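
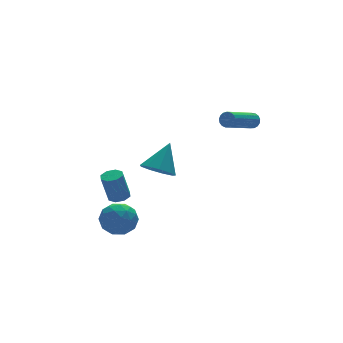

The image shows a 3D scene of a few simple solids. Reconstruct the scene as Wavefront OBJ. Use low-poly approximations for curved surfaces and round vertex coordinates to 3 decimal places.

v -2.332 1.634 -1.839
v -1.741 1.607 -1.689
v -2.158 1.619 -0.051
v -2.748 1.646 -0.201
v -1.895 2.046 -1.731
v -2.312 2.058 -0.093
v -2.305 2.243 -1.837
v -2.721 2.255 -0.199
v -2.73 2.084 -1.944
v -3.147 2.096 -0.306
v -2.922 1.661 -1.989
v -3.339 1.673 -0.351
v -2.768 1.222 -1.947
v -3.185 1.234 -0.309
v -2.359 1.025 -1.841
v -2.775 1.037 -0.203
v -1.933 1.184 -1.734
v -2.35 1.196 -0.096
v 0.254 2.321 -0.951
v 0.957 1.65 -1.186
v 1.326 2.919 0.551
v 1.08 2.241 -1.509
v 0.817 2.869 -1.571
v 0.29 3.241 -1.343
v -0.254 3.182 -0.931
v -0.56 2.721 -0.53
v -0.485 2.073 -0.325
v -0.064 1.541 -0.413
v 0.505 1.374 -0.753
v -2.231 2.2 -3.964
v -1.491 1.581 -3.473
v -3.509 1.239 -3.247
v -2.769 0.62 -2.756
v -2.908 1.648 -2.445
v -2.118 2.242 -2.888
v -2.882 0.578 -3.832
v -2.092 1.172 -4.275
v -1.893 0.579 -3.391
v -1.909 1.24 -2.534
v -3.091 1.58 -4.186
v -3.107 2.241 -3.329
v -1.749 1.975 -3.781
v -3.251 0.845 -2.939
v -3.333 1.45 -2.756
v -2.898 1.086 -2.467
v -2.118 2.363 -3.438
v -1.682 1.999 -3.149
v -2.515 2.039 -2.545
v -3.318 0.821 -3.571
v -2.882 0.457 -3.282
v -2.102 1.734 -4.253
v -1.667 1.37 -3.964
v -2.485 0.781 -4.175
v -1.55 1.022 -3.445
v -2.301 0.457 -3.023
v -2.367 0.432 -3.656
v -1.903 0.781 -3.916
v -1.559 1.411 -2.941
v -2.311 0.846 -2.519
v -2.392 1.45 -2.336
v -1.928 1.799 -2.597
v -1.796 0.822 -2.893
v -2.689 1.974 -4.201
v -3.441 1.409 -3.779
v -3.072 1.021 -4.123
v -2.608 1.37 -4.384
v -2.699 2.363 -3.697
v -3.45 1.798 -3.275
v -3.097 2.039 -2.804
v -2.633 2.388 -3.064
v -3.204 1.998 -3.827
v 4.86 0.559 2.378
v 5.108 0.335 2.763
v 3.207 -0.343 3.588
v 2.96 -0.119 3.202
v 5.063 0.56 2.846
v 3.162 -0.118 3.67
v 4.972 0.785 2.821
v 3.071 0.107 3.646
v 4.855 0.958 2.695
v 2.955 0.28 3.519
v 4.74 1.04 2.496
v 2.839 0.362 3.32
v 4.652 1.012 2.27
v 2.751 0.334 3.094
v 4.612 0.88 2.069
v 2.711 0.202 2.893
v 4.629 0.674 1.938
v 2.728 -0.004 2.763
v 4.699 0.442 1.909
v 2.798 -0.236 2.733
v 4.805 0.237 1.986
v 2.905 -0.441 2.811
v 4.925 0.105 2.154
v 3.024 -0.573 2.978
v 5.03 0.078 2.372
v 3.129 -0.6 3.197
v 5.096 0.161 2.592
v 3.195 -0.517 3.417
f 2 1 5
f 2 5 3
f 3 5 6
f 3 6 4
f 5 1 7
f 5 7 6
f 6 7 8
f 6 8 4
f 7 1 9
f 7 9 8
f 8 9 10
f 8 10 4
f 9 1 11
f 9 11 10
f 10 11 12
f 10 12 4
f 11 1 13
f 11 13 12
f 12 13 14
f 12 14 4
f 13 1 15
f 13 15 14
f 14 15 16
f 14 16 4
f 15 1 17
f 15 17 16
f 16 17 18
f 16 18 4
f 17 1 2
f 17 2 18
f 18 2 3
f 18 3 4
f 20 19 22
f 20 22 21
f 22 19 23
f 22 23 21
f 23 19 24
f 23 24 21
f 24 19 25
f 24 25 21
f 25 19 26
f 25 26 21
f 26 19 27
f 26 27 21
f 27 19 28
f 27 28 21
f 28 19 29
f 28 29 21
f 29 19 20
f 29 20 21
f 30 67 46
f 67 41 70
f 46 70 35
f 67 70 46
f 30 46 42
f 46 35 47
f 42 47 31
f 46 47 42
f 30 42 51
f 42 31 52
f 51 52 37
f 42 52 51
f 30 51 63
f 51 37 66
f 63 66 40
f 51 66 63
f 30 63 67
f 63 40 71
f 67 71 41
f 63 71 67
f 31 47 58
f 47 35 61
f 58 61 39
f 47 61 58
f 35 70 48
f 70 41 69
f 48 69 34
f 70 69 48
f 41 71 68
f 71 40 64
f 68 64 32
f 71 64 68
f 40 66 65
f 66 37 53
f 65 53 36
f 66 53 65
f 37 52 57
f 52 31 54
f 57 54 38
f 52 54 57
f 33 59 45
f 59 39 60
f 45 60 34
f 59 60 45
f 33 45 43
f 45 34 44
f 43 44 32
f 45 44 43
f 33 43 50
f 43 32 49
f 50 49 36
f 43 49 50
f 33 50 55
f 50 36 56
f 55 56 38
f 50 56 55
f 33 55 59
f 55 38 62
f 59 62 39
f 55 62 59
f 34 60 48
f 60 39 61
f 48 61 35
f 60 61 48
f 32 44 68
f 44 34 69
f 68 69 41
f 44 69 68
f 36 49 65
f 49 32 64
f 65 64 40
f 49 64 65
f 38 56 57
f 56 36 53
f 57 53 37
f 56 53 57
f 39 62 58
f 62 38 54
f 58 54 31
f 62 54 58
f 73 72 76
f 73 76 74
f 74 76 77
f 74 77 75
f 76 72 78
f 76 78 77
f 77 78 79
f 77 79 75
f 78 72 80
f 78 80 79
f 79 80 81
f 79 81 75
f 80 72 82
f 80 82 81
f 81 82 83
f 81 83 75
f 82 72 84
f 82 84 83
f 83 84 85
f 83 85 75
f 84 72 86
f 84 86 85
f 85 86 87
f 85 87 75
f 86 72 88
f 86 88 87
f 87 88 89
f 87 89 75
f 88 72 90
f 88 90 89
f 89 90 91
f 89 91 75
f 90 72 92
f 90 92 91
f 91 92 93
f 91 93 75
f 92 72 94
f 92 94 93
f 93 94 95
f 93 95 75
f 94 72 96
f 94 96 95
f 95 96 97
f 95 97 75
f 96 72 98
f 96 98 97
f 97 98 99
f 97 99 75
f 98 72 73
f 98 73 99
f 99 73 74
f 99 74 75



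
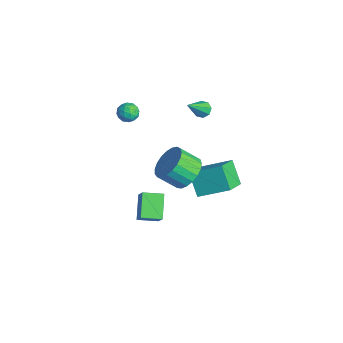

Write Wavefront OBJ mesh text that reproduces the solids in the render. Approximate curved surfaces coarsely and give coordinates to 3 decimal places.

v 2.674 0.748 0.73
v 3.425 0.049 0.392
v 2.957 -0.907 1.332
v 2.206 -0.208 1.67
v 3.64 0.266 0.721
v 3.172 -0.69 1.661
v 3.689 0.567 1.051
v 3.221 -0.39 1.991
v 3.562 0.899 1.326
v 3.094 -0.058 2.265
v 3.282 1.205 1.497
v 2.814 0.248 2.437
v 2.896 1.432 1.536
v 2.428 0.475 2.476
v 2.472 1.54 1.436
v 2.004 0.584 2.376
v 2.083 1.512 1.213
v 1.615 0.556 2.153
v 1.796 1.352 0.907
v 1.328 0.396 1.847
v 1.661 1.087 0.571
v 1.193 0.131 1.51
v 1.701 0.764 0.262
v 1.233 -0.192 1.201
v 1.909 0.438 0.034
v 1.441 -0.518 0.973
v 2.25 0.165 -0.074
v 1.782 -0.791 0.866
v 2.663 -0.006 -0.043
v 2.195 -0.962 0.897
v 3.079 -0.047 0.122
v 2.611 -1.004 1.062
v 4.015 -2.75 -0.635
v 2.889 -2.186 0.235
v 4.382 -1.682 -0.852
v 3.257 -1.118 0.017
v 4.743 -2.802 0.343
v 3.618 -2.238 1.212
v 5.111 -1.734 0.125
v 3.985 -1.17 0.995
v -3.486 4.282 -0.738
v -3.188 4.716 -0.518
v -2.794 3.038 0.778
v -3.592 4.69 -0.355
v -3.934 4.426 -0.416
v -4.013 4.077 -0.665
v -3.784 3.849 -0.958
v -3.38 3.874 -1.121
v -3.039 4.138 -1.06
v -2.959 4.487 -0.811
v 0.299 3.021 -4.294
v -0.809 2.984 -3.112
v 1.222 4.568 -3.38
v 0.114 4.531 -2.199
v 1.266 1.929 -3.421
v 0.158 1.892 -2.24
v 2.189 3.476 -2.508
v 1.081 3.439 -1.326
v -2.788 -0.006 1.502
v -2.243 -0.314 1.257
v -2.937 -0.826 2.203
v -2.392 -1.134 1.958
v -2.326 -0.567 2.313
v -2.234 -0.06 1.88
v -2.946 -1.08 1.58
v -2.854 -0.573 1.147
v -2.34 -0.978 1.305
v -1.957 -0.661 1.758
v -3.223 -0.479 1.702
v -2.84 -0.162 2.155
v -2.502 -0.088 1.318
v -2.678 -1.052 2.142
v -2.639 -0.718 2.351
v -2.318 -0.9 2.207
v -2.497 0.062 1.684
v -2.177 -0.12 1.54
v -2.225 -0.268 2.161
v -3.003 -1.02 1.92
v -2.683 -1.202 1.776
v -2.862 -0.24 1.253
v -2.541 -0.422 1.109
v -2.955 -0.872 1.299
v -2.239 -0.66 1.202
v -2.327 -1.142 1.614
v -2.653 -1.11 1.392
v -2.599 -0.812 1.138
v -2.014 -0.473 1.468
v -2.102 -0.955 1.88
v -2.063 -0.621 2.089
v -2.009 -0.324 1.835
v -2.071 -0.864 1.497
v -3.078 -0.185 1.58
v -3.166 -0.667 1.992
v -3.171 -0.816 1.625
v -3.117 -0.519 1.371
v -2.853 0.002 1.846
v -2.941 -0.48 2.258
v -2.581 -0.328 2.322
v -2.527 -0.03 2.068
v -3.109 -0.276 1.963
f 2 1 5
f 2 5 3
f 3 5 6
f 3 6 4
f 5 1 7
f 5 7 6
f 6 7 8
f 6 8 4
f 7 1 9
f 7 9 8
f 8 9 10
f 8 10 4
f 9 1 11
f 9 11 10
f 10 11 12
f 10 12 4
f 11 1 13
f 11 13 12
f 12 13 14
f 12 14 4
f 13 1 15
f 13 15 14
f 14 15 16
f 14 16 4
f 15 1 17
f 15 17 16
f 16 17 18
f 16 18 4
f 17 1 19
f 17 19 18
f 18 19 20
f 18 20 4
f 19 1 21
f 19 21 20
f 20 21 22
f 20 22 4
f 21 1 23
f 21 23 22
f 22 23 24
f 22 24 4
f 23 1 25
f 23 25 24
f 24 25 26
f 24 26 4
f 25 1 27
f 25 27 26
f 26 27 28
f 26 28 4
f 27 1 29
f 27 29 28
f 28 29 30
f 28 30 4
f 29 1 31
f 29 31 30
f 30 31 32
f 30 32 4
f 31 1 2
f 31 2 32
f 32 2 3
f 32 3 4
f 34 36 33
f 37 34 33
f 33 36 35
f 35 37 33
f 34 40 36
f 38 34 37
f 38 40 34
f 36 40 35
f 39 37 35
f 35 40 39
f 39 38 37
f 40 38 39
f 42 41 44
f 42 44 43
f 44 41 45
f 44 45 43
f 45 41 46
f 45 46 43
f 46 41 47
f 46 47 43
f 47 41 48
f 47 48 43
f 48 41 49
f 48 49 43
f 49 41 50
f 49 50 43
f 50 41 42
f 50 42 43
f 52 54 51
f 55 52 51
f 51 54 53
f 53 55 51
f 52 58 54
f 56 52 55
f 56 58 52
f 54 58 53
f 57 55 53
f 53 58 57
f 57 56 55
f 58 56 57
f 59 96 75
f 96 70 99
f 75 99 64
f 96 99 75
f 59 75 71
f 75 64 76
f 71 76 60
f 75 76 71
f 59 71 80
f 71 60 81
f 80 81 66
f 71 81 80
f 59 80 92
f 80 66 95
f 92 95 69
f 80 95 92
f 59 92 96
f 92 69 100
f 96 100 70
f 92 100 96
f 60 76 87
f 76 64 90
f 87 90 68
f 76 90 87
f 64 99 77
f 99 70 98
f 77 98 63
f 99 98 77
f 70 100 97
f 100 69 93
f 97 93 61
f 100 93 97
f 69 95 94
f 95 66 82
f 94 82 65
f 95 82 94
f 66 81 86
f 81 60 83
f 86 83 67
f 81 83 86
f 62 88 74
f 88 68 89
f 74 89 63
f 88 89 74
f 62 74 72
f 74 63 73
f 72 73 61
f 74 73 72
f 62 72 79
f 72 61 78
f 79 78 65
f 72 78 79
f 62 79 84
f 79 65 85
f 84 85 67
f 79 85 84
f 62 84 88
f 84 67 91
f 88 91 68
f 84 91 88
f 63 89 77
f 89 68 90
f 77 90 64
f 89 90 77
f 61 73 97
f 73 63 98
f 97 98 70
f 73 98 97
f 65 78 94
f 78 61 93
f 94 93 69
f 78 93 94
f 67 85 86
f 85 65 82
f 86 82 66
f 85 82 86
f 68 91 87
f 91 67 83
f 87 83 60
f 91 83 87



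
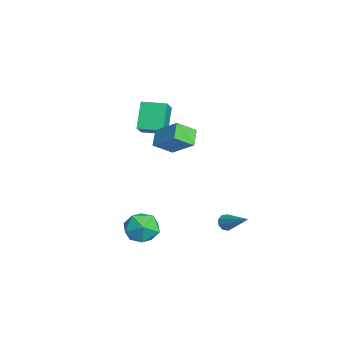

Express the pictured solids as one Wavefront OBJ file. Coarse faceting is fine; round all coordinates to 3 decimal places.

v 3.699 -1.738 -1.177
v 4.286 -1.487 -2.077
v 3.094 -3.213 -1.983
v 3.681 -2.962 -2.883
v 4.197 -3.267 -1.956
v 4.57 -2.355 -1.458
v 2.81 -2.345 -2.602
v 3.183 -1.433 -2.104
v 3.736 -1.862 -2.958
v 4.593 -2.431 -2.559
v 2.787 -2.269 -1.501
v 3.644 -2.838 -1.102
v -0.712 -1.042 2.752
v 0.417 -0.055 3.835
v -0.943 0.044 2.002
v 0.186 1.032 3.085
v 0.154 -1.312 2.095
v 1.283 -0.324 3.178
v -0.077 -0.225 1.345
v 1.052 0.762 2.428
v 2.568 2.271 -2.711
v 2.862 2.326 -3.161
v 4.032 3.149 -1.649
v 2.648 2.623 -3.112
v 2.397 2.756 -2.876
v 2.226 2.661 -2.562
v 2.215 2.384 -2.318
v 2.37 2.054 -2.258
v 2.617 1.825 -2.409
v 2.841 1.805 -2.702
v 2.938 2.003 -2.999
v -3.276 -1.485 1.289
v -4.33 -1.115 2.789
v -2.811 -0.112 1.278
v -3.864 0.258 2.777
v -2.036 -1.898 2.263
v -3.089 -1.528 3.762
v -1.57 -0.525 2.251
v -2.624 -0.155 3.751
f 1 12 6
f 1 6 2
f 1 2 8
f 1 8 11
f 1 11 12
f 2 6 10
f 6 12 5
f 12 11 3
f 11 8 7
f 8 2 9
f 4 10 5
f 4 5 3
f 4 3 7
f 4 7 9
f 4 9 10
f 5 10 6
f 3 5 12
f 7 3 11
f 9 7 8
f 10 9 2
f 14 16 13
f 17 14 13
f 13 16 15
f 15 17 13
f 14 20 16
f 18 14 17
f 18 20 14
f 16 20 15
f 19 17 15
f 15 20 19
f 19 18 17
f 20 18 19
f 22 21 24
f 22 24 23
f 24 21 25
f 24 25 23
f 25 21 26
f 25 26 23
f 26 21 27
f 26 27 23
f 27 21 28
f 27 28 23
f 28 21 29
f 28 29 23
f 29 21 30
f 29 30 23
f 30 21 31
f 30 31 23
f 31 21 22
f 31 22 23
f 33 35 32
f 36 33 32
f 32 35 34
f 34 36 32
f 33 39 35
f 37 33 36
f 37 39 33
f 35 39 34
f 38 36 34
f 34 39 38
f 38 37 36
f 39 37 38



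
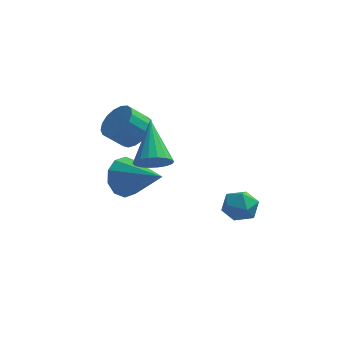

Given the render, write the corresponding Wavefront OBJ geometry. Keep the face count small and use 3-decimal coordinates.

v -2.202 0.027 -1.049
v -1.599 0.476 -1.694
v -0.578 -0.947 -0.211
v -1.643 0.831 -1.197
v -1.9 0.878 -0.644
v -2.273 0.6 -0.246
v -2.618 0.104 -0.154
v -2.804 -0.423 -0.405
v -2.76 -0.777 -0.901
v -2.503 -0.825 -1.454
v -2.131 -0.547 -1.853
v -1.786 -0.05 -1.944
v -0.36 -4.583 3.051
v 0.143 -4.865 3.531
v -0.7 -3.017 4.329
v 0.329 -4.667 3.337
v 0.378 -4.451 3.086
v 0.281 -4.262 2.829
v 0.057 -4.137 2.615
v -0.249 -4.1 2.488
v -0.577 -4.158 2.472
v -0.862 -4.301 2.571
v -1.048 -4.5 2.765
v -1.097 -4.715 3.016
v -1 -4.904 3.273
v -0.776 -5.029 3.487
v -0.47 -5.066 3.614
v -0.142 -5.008 3.63
v 3.032 -1.647 -1.098
v 3.286 -2.082 -0.477
v 1.874 -2.218 -1.023
v 2.128 -2.653 -0.402
v 2.021 -1.865 -0.322
v 2.736 -1.512 -0.368
v 2.424 -2.788 -1.132
v 3.139 -2.435 -1.178
v 2.91 -2.786 -0.498
v 2.661 -2.216 0.003
v 2.499 -2.084 -1.503
v 2.25 -1.514 -1.002
v -1.698 -0.216 1.785
v -1.124 -0.751 2.111
v -1.847 -1.059 2.881
v -2.422 -0.524 2.555
v -1.058 -0.404 2.312
v -1.782 -0.711 3.082
v -1.139 -0.013 2.392
v -1.862 -0.32 3.162
v -1.348 0.331 2.333
v -2.071 0.024 3.103
v -1.637 0.55 2.148
v -2.361 0.242 2.918
v -1.94 0.593 1.881
v -2.664 0.286 2.65
v -2.188 0.451 1.591
v -2.912 0.143 2.361
v -2.324 0.156 1.346
v -3.047 -0.152 2.115
v -2.316 -0.225 1.201
v -3.039 -0.532 1.971
v -2.167 -0.603 1.191
v -2.89 -0.91 1.96
v -1.91 -0.893 1.316
v -2.634 -1.2 2.086
v -1.605 -1.028 1.549
v -2.329 -1.335 2.319
v -1.321 -0.977 1.836
v -2.045 -1.284 2.606
f 2 1 4
f 2 4 3
f 4 1 5
f 4 5 3
f 5 1 6
f 5 6 3
f 6 1 7
f 6 7 3
f 7 1 8
f 7 8 3
f 8 1 9
f 8 9 3
f 9 1 10
f 9 10 3
f 10 1 11
f 10 11 3
f 11 1 12
f 11 12 3
f 12 1 2
f 12 2 3
f 14 13 16
f 14 16 15
f 16 13 17
f 16 17 15
f 17 13 18
f 17 18 15
f 18 13 19
f 18 19 15
f 19 13 20
f 19 20 15
f 20 13 21
f 20 21 15
f 21 13 22
f 21 22 15
f 22 13 23
f 22 23 15
f 23 13 24
f 23 24 15
f 24 13 25
f 24 25 15
f 25 13 26
f 25 26 15
f 26 13 27
f 26 27 15
f 27 13 28
f 27 28 15
f 28 13 14
f 28 14 15
f 29 40 34
f 29 34 30
f 29 30 36
f 29 36 39
f 29 39 40
f 30 34 38
f 34 40 33
f 40 39 31
f 39 36 35
f 36 30 37
f 32 38 33
f 32 33 31
f 32 31 35
f 32 35 37
f 32 37 38
f 33 38 34
f 31 33 40
f 35 31 39
f 37 35 36
f 38 37 30
f 42 41 45
f 42 45 43
f 43 45 46
f 43 46 44
f 45 41 47
f 45 47 46
f 46 47 48
f 46 48 44
f 47 41 49
f 47 49 48
f 48 49 50
f 48 50 44
f 49 41 51
f 49 51 50
f 50 51 52
f 50 52 44
f 51 41 53
f 51 53 52
f 52 53 54
f 52 54 44
f 53 41 55
f 53 55 54
f 54 55 56
f 54 56 44
f 55 41 57
f 55 57 56
f 56 57 58
f 56 58 44
f 57 41 59
f 57 59 58
f 58 59 60
f 58 60 44
f 59 41 61
f 59 61 60
f 60 61 62
f 60 62 44
f 61 41 63
f 61 63 62
f 62 63 64
f 62 64 44
f 63 41 65
f 63 65 64
f 64 65 66
f 64 66 44
f 65 41 67
f 65 67 66
f 66 67 68
f 66 68 44
f 67 41 42
f 67 42 68
f 68 42 43
f 68 43 44



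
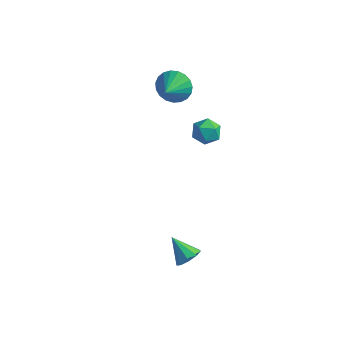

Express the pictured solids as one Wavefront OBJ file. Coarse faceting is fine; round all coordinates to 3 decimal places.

v -1.144 3.578 0.162
v -0.574 3.322 -0.554
v -0.896 2.462 0.758
v -0.323 3.508 -0.311
v -0.214 3.705 0.013
v -0.266 3.881 0.363
v -0.47 4.004 0.678
v -0.79 4.054 0.904
v -1.171 4.021 1.002
v -1.548 3.912 0.954
v -1.855 3.745 0.769
v -2.039 3.55 0.479
v -2.068 3.359 0.135
v -1.937 3.206 -0.205
v -1.669 3.118 -0.482
v -1.311 3.109 -0.647
v -0.923 3.181 -0.673
v 0.432 4.112 -2.349
v 0.975 3.886 -2.905
v 0.665 3.014 -1.675
v 1.208 2.788 -2.231
v 1.363 3.417 -1.745
v 1.219 4.096 -2.162
v 0.421 2.804 -2.418
v 0.277 3.483 -2.835
v 0.968 3.078 -2.948
v 1.551 3.457 -2.532
v 0.089 3.443 -2.048
v 0.672 3.822 -1.632
v 4.026 -3.122 -4.43
v 4.483 -3.145 -3.913
v 3.014 -2.998 -3.53
v 4.416 -2.698 -4.049
v 4.167 -2.45 -4.364
v 3.852 -2.516 -4.709
v 3.619 -2.865 -4.924
v 3.576 -3.335 -4.907
v 3.744 -3.705 -4.667
v 4.044 -3.802 -4.316
v 4.336 -3.581 -4.018
f 2 1 4
f 2 4 3
f 4 1 5
f 4 5 3
f 5 1 6
f 5 6 3
f 6 1 7
f 6 7 3
f 7 1 8
f 7 8 3
f 8 1 9
f 8 9 3
f 9 1 10
f 9 10 3
f 10 1 11
f 10 11 3
f 11 1 12
f 11 12 3
f 12 1 13
f 12 13 3
f 13 1 14
f 13 14 3
f 14 1 15
f 14 15 3
f 15 1 16
f 15 16 3
f 16 1 17
f 16 17 3
f 17 1 2
f 17 2 3
f 18 29 23
f 18 23 19
f 18 19 25
f 18 25 28
f 18 28 29
f 19 23 27
f 23 29 22
f 29 28 20
f 28 25 24
f 25 19 26
f 21 27 22
f 21 22 20
f 21 20 24
f 21 24 26
f 21 26 27
f 22 27 23
f 20 22 29
f 24 20 28
f 26 24 25
f 27 26 19
f 31 30 33
f 31 33 32
f 33 30 34
f 33 34 32
f 34 30 35
f 34 35 32
f 35 30 36
f 35 36 32
f 36 30 37
f 36 37 32
f 37 30 38
f 37 38 32
f 38 30 39
f 38 39 32
f 39 30 40
f 39 40 32
f 40 30 31
f 40 31 32



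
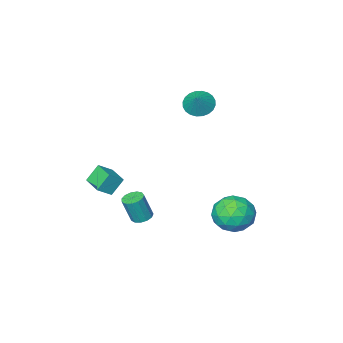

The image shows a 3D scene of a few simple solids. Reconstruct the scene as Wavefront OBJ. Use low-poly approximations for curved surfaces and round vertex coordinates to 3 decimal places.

v 0.979 -3.698 -2.414
v 1.759 -3.743 -1.838
v 1.058 -2.431 -2.421
v 1.837 -2.475 -1.845
v 1.643 -3.745 -3.315
v 2.422 -3.789 -2.739
v 1.721 -2.477 -3.322
v 2.501 -2.522 -2.746
v -3.182 -2.27 1.85
v -2.469 -2.64 1.641
v -2.598 -1.63 2.71
v -2.465 -2.381 1.447
v -2.57 -2.105 1.313
v -2.769 -1.855 1.262
v -3.03 -1.667 1.299
v -3.314 -1.571 1.421
v -3.579 -1.582 1.608
v -3.782 -1.697 1.832
v -3.895 -1.899 2.059
v -3.898 -2.158 2.253
v -3.793 -2.434 2.387
v -3.595 -2.684 2.438
v -3.333 -2.872 2.401
v -3.049 -2.968 2.279
v -2.785 -2.957 2.092
v -2.581 -2.842 1.868
v 2.272 1.485 -2.455
v 2.794 1.377 -2.626
v 3.211 1.226 -1.256
v 2.688 1.335 -1.085
v 2.776 1.69 -2.586
v 3.193 1.539 -1.216
v 2.598 1.938 -2.505
v 3.015 1.787 -1.135
v 2.317 2.042 -2.407
v 2.734 1.891 -1.037
v 2.021 1.969 -2.325
v 2.438 1.818 -0.955
v 1.804 1.743 -2.284
v 2.221 1.592 -0.914
v 1.736 1.435 -2.298
v 2.153 1.284 -0.928
v 1.838 1.143 -2.361
v 2.255 0.992 -0.991
v 2.078 0.96 -2.454
v 2.495 0.809 -1.084
v 2.379 0.944 -2.547
v 2.796 0.793 -1.177
v 2.646 1.099 -2.611
v 3.063 0.948 -1.241
v -2.607 3.632 -2.119
v -1.944 4.276 -2.797
v -1.576 2.144 -2.523
v -0.913 2.788 -3.201
v -0.888 2.938 -2.065
v -1.525 3.858 -1.816
v -1.995 2.562 -3.504
v -2.632 3.482 -3.255
v -1.565 3.614 -3.653
v -0.881 3.847 -2.764
v -2.639 2.573 -2.556
v -1.955 2.806 -1.667
v -2.366 4.085 -2.423
v -1.154 2.335 -2.897
v -1.14 2.424 -2.229
v -0.75 2.802 -2.628
v -2.12 3.839 -1.846
v -1.73 4.217 -2.244
v -1.11 3.431 -1.814
v -1.79 2.203 -3.076
v -1.4 2.581 -3.474
v -2.77 3.618 -2.692
v -2.38 3.996 -3.091
v -2.41 2.989 -3.506
v -1.753 4.074 -3.325
v -1.148 3.199 -3.562
v -1.783 3.067 -3.74
v -2.158 3.607 -3.594
v -1.352 4.211 -2.802
v -0.746 3.336 -3.039
v -0.731 3.425 -2.371
v -1.106 3.965 -2.225
v -1.129 3.822 -3.305
v -2.774 3.084 -2.281
v -2.168 2.209 -2.518
v -2.414 2.455 -3.095
v -2.789 2.995 -2.949
v -2.372 3.221 -1.758
v -1.767 2.346 -1.995
v -1.362 2.813 -1.726
v -1.737 3.353 -1.58
v -2.391 2.598 -2.015
f 2 4 1
f 5 2 1
f 1 4 3
f 3 5 1
f 2 8 4
f 6 2 5
f 6 8 2
f 4 8 3
f 7 5 3
f 3 8 7
f 7 6 5
f 8 6 7
f 10 9 12
f 10 12 11
f 12 9 13
f 12 13 11
f 13 9 14
f 13 14 11
f 14 9 15
f 14 15 11
f 15 9 16
f 15 16 11
f 16 9 17
f 16 17 11
f 17 9 18
f 17 18 11
f 18 9 19
f 18 19 11
f 19 9 20
f 19 20 11
f 20 9 21
f 20 21 11
f 21 9 22
f 21 22 11
f 22 9 23
f 22 23 11
f 23 9 24
f 23 24 11
f 24 9 25
f 24 25 11
f 25 9 26
f 25 26 11
f 26 9 10
f 26 10 11
f 28 27 31
f 28 31 29
f 29 31 32
f 29 32 30
f 31 27 33
f 31 33 32
f 32 33 34
f 32 34 30
f 33 27 35
f 33 35 34
f 34 35 36
f 34 36 30
f 35 27 37
f 35 37 36
f 36 37 38
f 36 38 30
f 37 27 39
f 37 39 38
f 38 39 40
f 38 40 30
f 39 27 41
f 39 41 40
f 40 41 42
f 40 42 30
f 41 27 43
f 41 43 42
f 42 43 44
f 42 44 30
f 43 27 45
f 43 45 44
f 44 45 46
f 44 46 30
f 45 27 47
f 45 47 46
f 46 47 48
f 46 48 30
f 47 27 49
f 47 49 48
f 48 49 50
f 48 50 30
f 49 27 28
f 49 28 50
f 50 28 29
f 50 29 30
f 51 88 67
f 88 62 91
f 67 91 56
f 88 91 67
f 51 67 63
f 67 56 68
f 63 68 52
f 67 68 63
f 51 63 72
f 63 52 73
f 72 73 58
f 63 73 72
f 51 72 84
f 72 58 87
f 84 87 61
f 72 87 84
f 51 84 88
f 84 61 92
f 88 92 62
f 84 92 88
f 52 68 79
f 68 56 82
f 79 82 60
f 68 82 79
f 56 91 69
f 91 62 90
f 69 90 55
f 91 90 69
f 62 92 89
f 92 61 85
f 89 85 53
f 92 85 89
f 61 87 86
f 87 58 74
f 86 74 57
f 87 74 86
f 58 73 78
f 73 52 75
f 78 75 59
f 73 75 78
f 54 80 66
f 80 60 81
f 66 81 55
f 80 81 66
f 54 66 64
f 66 55 65
f 64 65 53
f 66 65 64
f 54 64 71
f 64 53 70
f 71 70 57
f 64 70 71
f 54 71 76
f 71 57 77
f 76 77 59
f 71 77 76
f 54 76 80
f 76 59 83
f 80 83 60
f 76 83 80
f 55 81 69
f 81 60 82
f 69 82 56
f 81 82 69
f 53 65 89
f 65 55 90
f 89 90 62
f 65 90 89
f 57 70 86
f 70 53 85
f 86 85 61
f 70 85 86
f 59 77 78
f 77 57 74
f 78 74 58
f 77 74 78
f 60 83 79
f 83 59 75
f 79 75 52
f 83 75 79



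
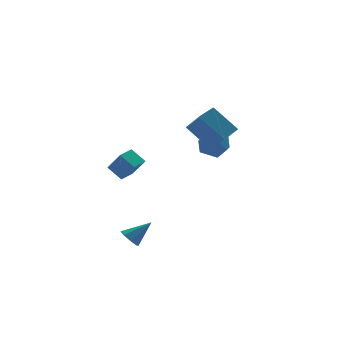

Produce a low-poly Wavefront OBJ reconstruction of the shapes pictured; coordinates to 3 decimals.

v 2.818 1.294 1.652
v 3.852 1.106 1.806
v 2.588 -0.346 1.194
v 3.622 -0.534 1.348
v 2.989 -0.333 2.177
v 3.131 0.68 2.46
v 3.309 0.08 0.54
v 3.451 1.093 0.823
v 4.155 0.355 1.119
v 3.957 0.1 2.131
v 2.483 0.66 0.869
v 2.285 0.405 1.881
v -3.151 -3.064 -3.262
v -2.725 -2.775 -3.736
v -1.929 -3.156 -2.218
v -2.963 -2.41 -3.425
v -3.312 -2.428 -3.018
v -3.566 -2.819 -2.754
v -3.578 -3.353 -2.788
v -3.339 -3.719 -3.099
v -2.991 -3.701 -3.506
v -2.736 -3.31 -3.769
v 1.987 -1.975 2.222
v 2.073 -3.652 3.643
v 1.01 -0.869 3.586
v 1.095 -2.546 5.007
v 2.965 -1.594 2.613
v 3.05 -3.271 4.034
v 1.987 -0.488 3.977
v 2.073 -2.165 5.398
v -3.074 0.492 0.629
v -2.628 -0.334 1.837
v -2.207 1.062 0.699
v -1.761 0.236 1.907
v -2.539 -0.236 -0.067
v -2.093 -1.062 1.141
v -1.672 0.334 0.003
v -1.226 -0.492 1.211
f 1 12 6
f 1 6 2
f 1 2 8
f 1 8 11
f 1 11 12
f 2 6 10
f 6 12 5
f 12 11 3
f 11 8 7
f 8 2 9
f 4 10 5
f 4 5 3
f 4 3 7
f 4 7 9
f 4 9 10
f 5 10 6
f 3 5 12
f 7 3 11
f 9 7 8
f 10 9 2
f 14 13 16
f 14 16 15
f 16 13 17
f 16 17 15
f 17 13 18
f 17 18 15
f 18 13 19
f 18 19 15
f 19 13 20
f 19 20 15
f 20 13 21
f 20 21 15
f 21 13 22
f 21 22 15
f 22 13 14
f 22 14 15
f 24 26 23
f 27 24 23
f 23 26 25
f 25 27 23
f 24 30 26
f 28 24 27
f 28 30 24
f 26 30 25
f 29 27 25
f 25 30 29
f 29 28 27
f 30 28 29
f 32 34 31
f 35 32 31
f 31 34 33
f 33 35 31
f 32 38 34
f 36 32 35
f 36 38 32
f 34 38 33
f 37 35 33
f 33 38 37
f 37 36 35
f 38 36 37



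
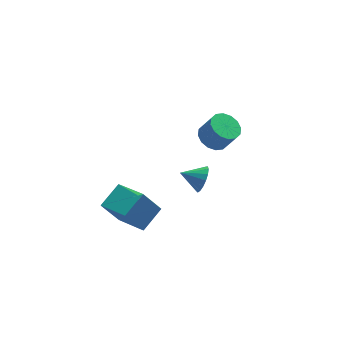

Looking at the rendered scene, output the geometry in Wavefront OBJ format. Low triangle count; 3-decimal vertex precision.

v 0.84 -1.739 3.66
v 1.239 -1.377 4.225
v -0.16 -1.321 4.1
v 1.224 -1.125 3.95
v 1.121 -1.013 3.609
v 0.954 -1.068 3.28
v 0.761 -1.276 3.038
v 0.586 -1.59 2.938
v 0.469 -1.939 3.004
v 0.438 -2.242 3.221
v 0.498 -2.429 3.538
v 0.638 -2.458 3.883
v 0.823 -2.323 4.177
v 1.013 -2.054 4.353
v 1.163 -1.712 4.37
v -3.815 0.051 1.15
v -3.07 -1.689 1.883
v -2.666 0.806 1.775
v -1.921 -0.934 2.507
v -2.959 -0.146 -0.187
v -2.214 -1.886 0.545
v -1.81 0.609 0.437
v -1.065 -1.131 1.17
v 3.211 3.482 1.169
v 3.99 3.875 0.949
v 4.528 3.472 2.131
v 3.749 3.078 2.351
v 3.747 4.205 1.172
v 4.285 3.801 2.354
v 3.361 4.34 1.394
v 3.898 3.937 2.576
v 2.934 4.246 1.556
v 3.472 3.842 2.738
v 2.582 3.947 1.614
v 3.12 3.543 2.796
v 2.398 3.523 1.553
v 2.936 3.119 2.735
v 2.432 3.088 1.389
v 2.97 2.685 2.571
v 2.675 2.759 1.166
v 3.213 2.355 2.348
v 3.062 2.623 0.944
v 3.599 2.22 2.126
v 3.488 2.718 0.782
v 4.026 2.314 1.964
v 3.84 3.017 0.724
v 4.378 2.613 1.906
v 4.024 3.441 0.785
v 4.562 3.037 1.967
f 2 1 4
f 2 4 3
f 4 1 5
f 4 5 3
f 5 1 6
f 5 6 3
f 6 1 7
f 6 7 3
f 7 1 8
f 7 8 3
f 8 1 9
f 8 9 3
f 9 1 10
f 9 10 3
f 10 1 11
f 10 11 3
f 11 1 12
f 11 12 3
f 12 1 13
f 12 13 3
f 13 1 14
f 13 14 3
f 14 1 15
f 14 15 3
f 15 1 2
f 15 2 3
f 17 19 16
f 20 17 16
f 16 19 18
f 18 20 16
f 17 23 19
f 21 17 20
f 21 23 17
f 19 23 18
f 22 20 18
f 18 23 22
f 22 21 20
f 23 21 22
f 25 24 28
f 25 28 26
f 26 28 29
f 26 29 27
f 28 24 30
f 28 30 29
f 29 30 31
f 29 31 27
f 30 24 32
f 30 32 31
f 31 32 33
f 31 33 27
f 32 24 34
f 32 34 33
f 33 34 35
f 33 35 27
f 34 24 36
f 34 36 35
f 35 36 37
f 35 37 27
f 36 24 38
f 36 38 37
f 37 38 39
f 37 39 27
f 38 24 40
f 38 40 39
f 39 40 41
f 39 41 27
f 40 24 42
f 40 42 41
f 41 42 43
f 41 43 27
f 42 24 44
f 42 44 43
f 43 44 45
f 43 45 27
f 44 24 46
f 44 46 45
f 45 46 47
f 45 47 27
f 46 24 48
f 46 48 47
f 47 48 49
f 47 49 27
f 48 24 25
f 48 25 49
f 49 25 26
f 49 26 27



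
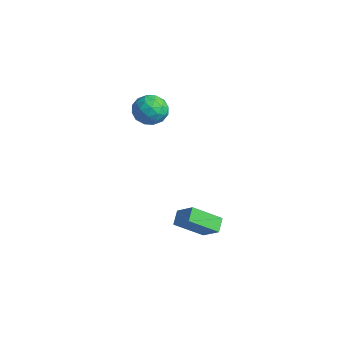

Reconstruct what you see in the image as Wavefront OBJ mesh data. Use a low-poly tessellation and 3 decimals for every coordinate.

v 0.032 -0.056 -3.798
v -0.331 -1.586 -2.696
v 1.07 0.263 -3.012
v 0.706 -1.267 -1.91
v 0.594 -0.573 -4.33
v 0.23 -2.103 -3.228
v 1.631 -0.254 -3.544
v 1.268 -1.784 -2.442
v -3.464 -1.178 2.426
v -2.682 -0.849 2.992
v -3.758 -2.371 3.528
v -2.976 -2.042 4.094
v -3.82 -1.475 4.01
v -3.638 -0.738 3.33
v -2.802 -2.482 3.19
v -2.62 -1.745 2.51
v -2.273 -1.655 3.464
v -2.902 -1.032 3.971
v -3.538 -2.188 2.549
v -4.167 -1.565 3.056
v -3.047 -0.909 2.613
v -3.393 -2.311 3.907
v -3.889 -1.978 3.858
v -3.429 -1.784 4.191
v -3.609 -0.843 2.811
v -3.15 -0.65 3.143
v -3.818 -1.018 3.742
v -3.29 -2.57 3.377
v -2.831 -2.377 3.709
v -3.011 -1.436 2.329
v -2.551 -1.242 2.662
v -2.622 -2.202 2.778
v -2.347 -1.189 3.223
v -2.52 -1.89 3.87
v -2.417 -2.149 3.339
v -2.311 -1.716 2.939
v -2.717 -0.823 3.52
v -2.89 -1.524 4.168
v -3.386 -1.191 4.119
v -3.279 -0.757 3.719
v -2.476 -1.296 3.798
v -3.55 -1.696 2.352
v -3.723 -2.397 3
v -3.161 -2.463 2.801
v -3.054 -2.029 2.401
v -3.92 -1.33 2.65
v -4.093 -2.031 3.297
v -4.129 -1.504 3.581
v -4.023 -1.071 3.181
v -3.964 -1.924 2.722
f 2 4 1
f 5 2 1
f 1 4 3
f 3 5 1
f 2 8 4
f 6 2 5
f 6 8 2
f 4 8 3
f 7 5 3
f 3 8 7
f 7 6 5
f 8 6 7
f 9 46 25
f 46 20 49
f 25 49 14
f 46 49 25
f 9 25 21
f 25 14 26
f 21 26 10
f 25 26 21
f 9 21 30
f 21 10 31
f 30 31 16
f 21 31 30
f 9 30 42
f 30 16 45
f 42 45 19
f 30 45 42
f 9 42 46
f 42 19 50
f 46 50 20
f 42 50 46
f 10 26 37
f 26 14 40
f 37 40 18
f 26 40 37
f 14 49 27
f 49 20 48
f 27 48 13
f 49 48 27
f 20 50 47
f 50 19 43
f 47 43 11
f 50 43 47
f 19 45 44
f 45 16 32
f 44 32 15
f 45 32 44
f 16 31 36
f 31 10 33
f 36 33 17
f 31 33 36
f 12 38 24
f 38 18 39
f 24 39 13
f 38 39 24
f 12 24 22
f 24 13 23
f 22 23 11
f 24 23 22
f 12 22 29
f 22 11 28
f 29 28 15
f 22 28 29
f 12 29 34
f 29 15 35
f 34 35 17
f 29 35 34
f 12 34 38
f 34 17 41
f 38 41 18
f 34 41 38
f 13 39 27
f 39 18 40
f 27 40 14
f 39 40 27
f 11 23 47
f 23 13 48
f 47 48 20
f 23 48 47
f 15 28 44
f 28 11 43
f 44 43 19
f 28 43 44
f 17 35 36
f 35 15 32
f 36 32 16
f 35 32 36
f 18 41 37
f 41 17 33
f 37 33 10
f 41 33 37



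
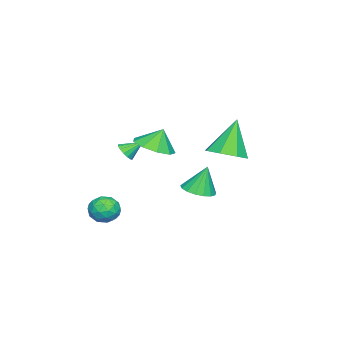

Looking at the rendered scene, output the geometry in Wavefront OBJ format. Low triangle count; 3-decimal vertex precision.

v 0.891 -0.909 2.281
v 1.482 -1.643 2.697
v 0.609 -0.571 3.279
v 1.858 -1.054 2.603
v 1.781 -0.398 2.359
v 1.288 0.02 2.079
v 0.608 0.002 1.893
v 0.061 -0.441 1.889
v -0.098 -1.104 2.069
v 0.205 -1.675 2.348
v 0.83 -1.888 2.596
v -0.178 -3.084 -2.947
v 0.435 -3.364 -2.462
v -0.715 -4.316 -2.978
v -0.102 -4.596 -2.493
v -0.671 -4.076 -2.184
v -0.339 -3.314 -2.165
v 0.059 -4.366 -3.275
v 0.391 -3.604 -3.256
v 0.582 -4.156 -2.665
v 0.131 -3.977 -1.991
v -0.411 -3.703 -3.449
v -0.862 -3.524 -2.775
v 0.176 -3.116 -2.701
v -0.456 -4.564 -2.739
v -0.79 -4.258 -2.557
v -0.429 -4.423 -2.272
v -0.279 -3.087 -2.527
v 0.081 -3.251 -2.242
v -0.569 -3.67 -2.079
v -0.361 -4.429 -3.198
v -0.001 -4.593 -2.913
v 0.149 -3.257 -3.168
v 0.51 -3.422 -2.883
v 0.289 -4.01 -3.361
v 0.623 -3.746 -2.536
v 0.307 -4.47 -2.555
v 0.401 -4.335 -3.014
v 0.596 -3.887 -3.003
v 0.358 -3.641 -2.14
v 0.042 -4.365 -2.158
v -0.292 -4.059 -1.976
v -0.097 -3.612 -1.965
v 0.444 -4.106 -2.259
v -0.322 -3.315 -3.282
v -0.638 -4.039 -3.3
v -0.183 -4.068 -3.475
v 0.012 -3.621 -3.464
v -0.587 -3.21 -2.885
v -0.903 -3.934 -2.904
v -0.876 -3.793 -2.437
v -0.681 -3.345 -2.426
v -0.724 -3.574 -3.181
v -0.349 2.055 1.752
v 0.563 2.083 2.207
v -1.271 2.205 3.588
v 0.302 2.794 2.019
v -0.341 3.072 1.673
v -0.988 2.755 1.374
v -1.261 2.028 1.296
v -1 1.317 1.485
v -0.358 1.038 1.83
v 0.29 1.356 2.129
v -3.714 -0.585 -2.432
v -2.856 -0.42 -2.327
v -3.966 -0.215 -0.948
v -3.016 -0.049 -2.447
v -3.337 0.199 -2.564
v -3.743 0.267 -2.65
v -4.143 0.14 -2.686
v -4.445 -0.154 -2.664
v -4.579 -0.546 -2.589
v -4.515 -0.947 -2.478
v -4.267 -1.265 -2.356
v -3.893 -1.428 -2.252
v -3.478 -1.397 -2.189
v -3.116 -1.181 -2.181
v -2.892 -0.828 -2.231
v -0.606 -2.965 0.953
v -0.179 -3.025 1.294
v -0.994 -2.235 1.567
v -0.097 -2.825 1.108
v -0.152 -2.663 0.88
v -0.329 -2.582 0.672
v -0.58 -2.604 0.539
v -0.838 -2.722 0.518
v -1.034 -2.906 0.612
v -1.115 -3.105 0.799
v -1.06 -3.267 1.026
v -0.883 -3.348 1.234
v -0.632 -3.327 1.367
v -0.374 -3.208 1.389
f 2 1 4
f 2 4 3
f 4 1 5
f 4 5 3
f 5 1 6
f 5 6 3
f 6 1 7
f 6 7 3
f 7 1 8
f 7 8 3
f 8 1 9
f 8 9 3
f 9 1 10
f 9 10 3
f 10 1 11
f 10 11 3
f 11 1 2
f 11 2 3
f 12 49 28
f 49 23 52
f 28 52 17
f 49 52 28
f 12 28 24
f 28 17 29
f 24 29 13
f 28 29 24
f 12 24 33
f 24 13 34
f 33 34 19
f 24 34 33
f 12 33 45
f 33 19 48
f 45 48 22
f 33 48 45
f 12 45 49
f 45 22 53
f 49 53 23
f 45 53 49
f 13 29 40
f 29 17 43
f 40 43 21
f 29 43 40
f 17 52 30
f 52 23 51
f 30 51 16
f 52 51 30
f 23 53 50
f 53 22 46
f 50 46 14
f 53 46 50
f 22 48 47
f 48 19 35
f 47 35 18
f 48 35 47
f 19 34 39
f 34 13 36
f 39 36 20
f 34 36 39
f 15 41 27
f 41 21 42
f 27 42 16
f 41 42 27
f 15 27 25
f 27 16 26
f 25 26 14
f 27 26 25
f 15 25 32
f 25 14 31
f 32 31 18
f 25 31 32
f 15 32 37
f 32 18 38
f 37 38 20
f 32 38 37
f 15 37 41
f 37 20 44
f 41 44 21
f 37 44 41
f 16 42 30
f 42 21 43
f 30 43 17
f 42 43 30
f 14 26 50
f 26 16 51
f 50 51 23
f 26 51 50
f 18 31 47
f 31 14 46
f 47 46 22
f 31 46 47
f 20 38 39
f 38 18 35
f 39 35 19
f 38 35 39
f 21 44 40
f 44 20 36
f 40 36 13
f 44 36 40
f 55 54 57
f 55 57 56
f 57 54 58
f 57 58 56
f 58 54 59
f 58 59 56
f 59 54 60
f 59 60 56
f 60 54 61
f 60 61 56
f 61 54 62
f 61 62 56
f 62 54 63
f 62 63 56
f 63 54 55
f 63 55 56
f 65 64 67
f 65 67 66
f 67 64 68
f 67 68 66
f 68 64 69
f 68 69 66
f 69 64 70
f 69 70 66
f 70 64 71
f 70 71 66
f 71 64 72
f 71 72 66
f 72 64 73
f 72 73 66
f 73 64 74
f 73 74 66
f 74 64 75
f 74 75 66
f 75 64 76
f 75 76 66
f 76 64 77
f 76 77 66
f 77 64 78
f 77 78 66
f 78 64 65
f 78 65 66
f 80 79 82
f 80 82 81
f 82 79 83
f 82 83 81
f 83 79 84
f 83 84 81
f 84 79 85
f 84 85 81
f 85 79 86
f 85 86 81
f 86 79 87
f 86 87 81
f 87 79 88
f 87 88 81
f 88 79 89
f 88 89 81
f 89 79 90
f 89 90 81
f 90 79 91
f 90 91 81
f 91 79 92
f 91 92 81
f 92 79 80
f 92 80 81



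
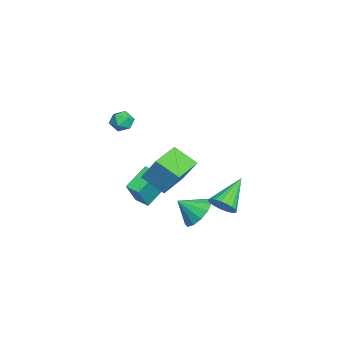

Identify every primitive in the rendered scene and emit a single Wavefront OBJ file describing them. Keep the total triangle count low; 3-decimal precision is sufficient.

v 0.565 3.428 -2.42
v 0.851 3.063 -1.767
v -0.825 4.412 -1.26
v 1.036 3.339 -1.779
v 1.14 3.631 -1.901
v 1.145 3.887 -2.113
v 1.049 4.064 -2.378
v 0.87 4.131 -2.65
v 0.638 4.077 -2.882
v 0.393 3.91 -3.034
v 0.179 3.661 -3.08
v 0.031 3.371 -3.012
v -0.025 3.091 -2.841
v 0.022 2.869 -2.597
v 0.162 2.744 -2.323
v 0.372 2.738 -2.065
v 0.616 2.851 -1.869
v -0.183 2.246 -3.411
v 0.837 2.381 -3.207
v -0.217 1.194 -2.549
v 0.544 2.712 -2.814
v 0.019 2.895 -2.611
v -0.57 2.872 -2.662
v -1.036 2.65 -2.951
v -1.232 2.299 -3.386
v -1.094 1.932 -3.829
v -0.668 1.664 -4.139
v -0.087 1.581 -4.218
v 0.463 1.709 -4.041
v 0.807 2.007 -3.664
v -0.911 0.306 -0.174
v -0.527 1.042 1.217
v -0.295 1.448 -0.948
v 0.089 2.184 0.443
v 0.791 -0.604 -0.163
v 1.175 0.132 1.228
v 1.407 0.538 -0.937
v 1.791 1.274 0.454
v -0.284 -1.388 -1.521
v -1.29 -0.431 -0.668
v -1.204 -0.93 -3.12
v -2.211 0.026 -2.266
v 0.231 -0.746 -1.634
v -0.776 0.21 -0.78
v -0.69 -0.289 -3.232
v -1.696 0.668 -2.379
v -0.296 -1.36 3.547
v 0.195 -0.898 3.656
v 0.465 -2.162 3.524
v 0.956 -1.7 3.633
v 0.509 -1.847 4.129
v 0.038 -1.351 4.143
v 0.622 -1.709 3.037
v 0.151 -1.213 3.051
v 0.762 -1.113 3.341
v 0.692 -1.198 4.016
v -0.032 -1.862 3.164
v -0.102 -1.947 3.839
f 2 1 4
f 2 4 3
f 4 1 5
f 4 5 3
f 5 1 6
f 5 6 3
f 6 1 7
f 6 7 3
f 7 1 8
f 7 8 3
f 8 1 9
f 8 9 3
f 9 1 10
f 9 10 3
f 10 1 11
f 10 11 3
f 11 1 12
f 11 12 3
f 12 1 13
f 12 13 3
f 13 1 14
f 13 14 3
f 14 1 15
f 14 15 3
f 15 1 16
f 15 16 3
f 16 1 17
f 16 17 3
f 17 1 2
f 17 2 3
f 19 18 21
f 19 21 20
f 21 18 22
f 21 22 20
f 22 18 23
f 22 23 20
f 23 18 24
f 23 24 20
f 24 18 25
f 24 25 20
f 25 18 26
f 25 26 20
f 26 18 27
f 26 27 20
f 27 18 28
f 27 28 20
f 28 18 29
f 28 29 20
f 29 18 30
f 29 30 20
f 30 18 19
f 30 19 20
f 32 34 31
f 35 32 31
f 31 34 33
f 33 35 31
f 32 38 34
f 36 32 35
f 36 38 32
f 34 38 33
f 37 35 33
f 33 38 37
f 37 36 35
f 38 36 37
f 40 42 39
f 43 40 39
f 39 42 41
f 41 43 39
f 40 46 42
f 44 40 43
f 44 46 40
f 42 46 41
f 45 43 41
f 41 46 45
f 45 44 43
f 46 44 45
f 47 58 52
f 47 52 48
f 47 48 54
f 47 54 57
f 47 57 58
f 48 52 56
f 52 58 51
f 58 57 49
f 57 54 53
f 54 48 55
f 50 56 51
f 50 51 49
f 50 49 53
f 50 53 55
f 50 55 56
f 51 56 52
f 49 51 58
f 53 49 57
f 55 53 54
f 56 55 48



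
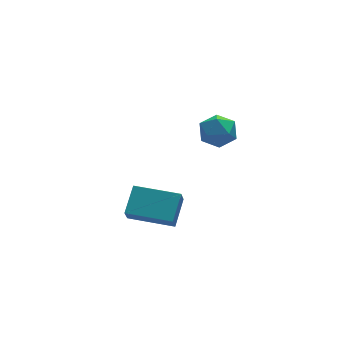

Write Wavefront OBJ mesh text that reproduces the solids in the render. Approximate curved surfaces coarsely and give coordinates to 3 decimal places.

v -1.936 2.662 -2.407
v -2.18 2.252 -1.633
v -1.206 3.69 -1.631
v -1.451 3.28 -0.857
v -0.189 1.48 -2.483
v -0.434 1.07 -1.709
v 0.54 2.508 -1.707
v 0.296 2.098 -0.933
v 0.824 1.142 3.224
v 1.341 1.862 3.337
v 1.739 0.358 4.023
v 2.256 1.078 4.136
v 1.451 1.041 4.523
v 0.886 1.526 4.029
v 2.194 0.694 3.331
v 1.629 1.179 2.837
v 2.189 1.585 3.403
v 1.729 1.799 4.14
v 1.351 0.421 3.22
v 0.891 0.635 3.957
f 2 4 1
f 5 2 1
f 1 4 3
f 3 5 1
f 2 8 4
f 6 2 5
f 6 8 2
f 4 8 3
f 7 5 3
f 3 8 7
f 7 6 5
f 8 6 7
f 9 20 14
f 9 14 10
f 9 10 16
f 9 16 19
f 9 19 20
f 10 14 18
f 14 20 13
f 20 19 11
f 19 16 15
f 16 10 17
f 12 18 13
f 12 13 11
f 12 11 15
f 12 15 17
f 12 17 18
f 13 18 14
f 11 13 20
f 15 11 19
f 17 15 16
f 18 17 10



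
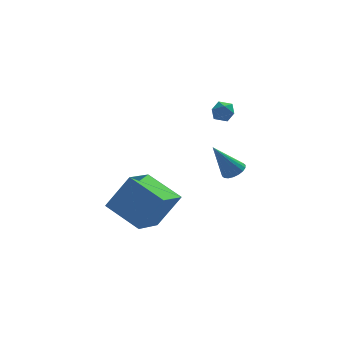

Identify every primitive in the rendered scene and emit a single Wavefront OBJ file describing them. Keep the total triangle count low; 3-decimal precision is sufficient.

v -3.322 -2.714 -0.078
v -2.171 -2.72 1.714
v -2.215 -1.246 -0.785
v -1.064 -1.252 1.007
v -1.976 -4.148 -0.947
v -0.825 -4.154 0.845
v -0.869 -2.68 -1.654
v 0.282 -2.686 0.138
v 2.987 3.746 2.613
v 3.455 3.628 2.115
v 3.425 2.912 3.225
v 3.893 2.794 2.727
v 3.927 3.376 3.103
v 3.656 3.891 2.725
v 3.224 2.649 2.615
v 2.953 3.164 2.237
v 3.602 2.949 2.116
v 4.036 3.399 2.418
v 2.844 3.141 2.922
v 3.278 3.591 3.224
v 3.685 1.666 -0.728
v 4.263 1.637 -0.372
v 2.615 1.674 1.008
v 4.218 1.934 -0.401
v 4.066 2.179 -0.496
v 3.839 2.322 -0.637
v 3.582 2.334 -0.795
v 3.345 2.215 -0.941
v 3.176 1.987 -1.044
v 3.107 1.695 -1.085
v 3.153 1.397 -1.055
v 3.304 1.153 -0.961
v 3.531 1.01 -0.82
v 3.788 0.997 -0.661
v 4.025 1.116 -0.516
v 4.195 1.345 -0.413
f 2 4 1
f 5 2 1
f 1 4 3
f 3 5 1
f 2 8 4
f 6 2 5
f 6 8 2
f 4 8 3
f 7 5 3
f 3 8 7
f 7 6 5
f 8 6 7
f 9 20 14
f 9 14 10
f 9 10 16
f 9 16 19
f 9 19 20
f 10 14 18
f 14 20 13
f 20 19 11
f 19 16 15
f 16 10 17
f 12 18 13
f 12 13 11
f 12 11 15
f 12 15 17
f 12 17 18
f 13 18 14
f 11 13 20
f 15 11 19
f 17 15 16
f 18 17 10
f 22 21 24
f 22 24 23
f 24 21 25
f 24 25 23
f 25 21 26
f 25 26 23
f 26 21 27
f 26 27 23
f 27 21 28
f 27 28 23
f 28 21 29
f 28 29 23
f 29 21 30
f 29 30 23
f 30 21 31
f 30 31 23
f 31 21 32
f 31 32 23
f 32 21 33
f 32 33 23
f 33 21 34
f 33 34 23
f 34 21 35
f 34 35 23
f 35 21 36
f 35 36 23
f 36 21 22
f 36 22 23



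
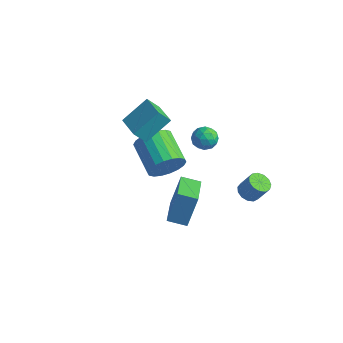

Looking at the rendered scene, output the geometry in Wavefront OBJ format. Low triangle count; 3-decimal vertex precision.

v -4.279 -1.512 3.125
v -3.819 -0.192 4.227
v -3.906 -1.004 2.361
v -3.446 0.316 3.464
v -2.874 -2.196 3.356
v -2.414 -0.876 4.459
v -2.501 -1.688 2.593
v -2.041 -0.368 3.695
v -2.988 0.364 -1.262
v -2.453 0.768 -0.428
v -4.176 1.56 0.295
v -4.712 1.156 -0.538
v -2.427 1.118 -0.75
v -4.15 1.91 -0.027
v -2.513 1.318 -1.174
v -4.236 2.11 -0.45
v -2.692 1.33 -1.615
v -4.416 2.122 -0.891
v -2.931 1.15 -1.985
v -4.654 1.942 -1.262
v -3.181 0.815 -2.213
v -4.904 1.607 -1.489
v -3.392 0.39 -2.252
v -5.116 1.182 -1.529
v -3.524 -0.04 -2.095
v -5.247 0.752 -1.372
v -3.55 -0.39 -1.773
v -5.273 0.402 -1.05
v -3.464 -0.59 -1.35
v -5.187 0.202 -0.626
v -3.284 -0.602 -0.909
v -5.008 0.19 -0.185
v -3.046 -0.422 -0.538
v -4.769 0.37 0.185
v -2.796 -0.087 -0.311
v -4.519 0.705 0.413
v -2.584 0.338 -0.271
v -4.308 1.13 0.452
v -1.578 0.937 1.772
v -1.102 1.489 1.672
v -0.778 0.371 2.448
v -0.302 0.923 2.348
v -0.908 1.028 2.752
v -1.402 1.378 2.335
v -0.478 0.482 1.785
v -0.972 0.832 1.368
v -0.422 1.208 1.68
v -0.688 1.546 2.277
v -1.192 0.314 1.843
v -1.458 0.652 2.44
v -1.411 1.263 1.663
v -0.469 0.597 2.457
v -0.826 0.659 2.695
v -0.546 0.984 2.636
v -1.587 1.197 2.052
v -1.307 1.522 1.993
v -1.193 1.251 2.628
v -0.573 0.338 2.127
v -0.293 0.663 2.068
v -1.334 0.876 1.484
v -1.054 1.201 1.425
v -0.687 0.609 1.492
v -0.731 1.422 1.608
v -0.261 1.09 2.006
v -0.364 0.83 1.675
v -0.655 1.036 1.43
v -0.887 1.621 1.96
v -0.417 1.288 2.357
v -0.773 1.35 2.595
v -1.064 1.555 2.349
v -0.488 1.456 1.964
v -1.463 0.572 1.763
v -0.993 0.239 2.16
v -0.816 0.305 1.771
v -1.107 0.51 1.525
v -1.619 0.77 2.114
v -1.149 0.438 2.512
v -1.225 0.824 2.69
v -1.516 1.03 2.445
v -1.392 0.404 2.156
v 0.807 2.358 -2.307
v 1.189 1.841 -2.404
v 1.755 2.065 -1.37
v 1.373 2.582 -1.273
v 1.36 2.126 -2.559
v 1.925 2.35 -1.525
v 1.355 2.485 -2.634
v 1.92 2.709 -1.6
v 1.176 2.803 -2.605
v 1.741 3.027 -1.571
v 0.88 2.98 -2.482
v 1.445 3.204 -1.447
v 0.561 2.96 -2.303
v 1.127 3.183 -1.268
v 0.32 2.748 -2.125
v 0.886 2.972 -1.091
v 0.234 2.413 -2.006
v 0.8 2.637 -0.971
v 0.33 2.06 -1.982
v 0.895 2.284 -0.947
v 0.577 1.802 -2.061
v 1.143 2.026 -1.027
v 0.898 1.72 -2.219
v 1.463 1.944 -1.184
v 0.897 -3.661 1.345
v 1.025 -3.044 3.063
v 1.714 -3.125 1.091
v 1.843 -2.509 2.81
v 1.997 -5.131 1.79
v 2.126 -4.515 3.509
v 2.815 -4.596 1.537
v 2.943 -3.979 3.255
f 2 4 1
f 5 2 1
f 1 4 3
f 3 5 1
f 2 8 4
f 6 2 5
f 6 8 2
f 4 8 3
f 7 5 3
f 3 8 7
f 7 6 5
f 8 6 7
f 10 9 13
f 10 13 11
f 11 13 14
f 11 14 12
f 13 9 15
f 13 15 14
f 14 15 16
f 14 16 12
f 15 9 17
f 15 17 16
f 16 17 18
f 16 18 12
f 17 9 19
f 17 19 18
f 18 19 20
f 18 20 12
f 19 9 21
f 19 21 20
f 20 21 22
f 20 22 12
f 21 9 23
f 21 23 22
f 22 23 24
f 22 24 12
f 23 9 25
f 23 25 24
f 24 25 26
f 24 26 12
f 25 9 27
f 25 27 26
f 26 27 28
f 26 28 12
f 27 9 29
f 27 29 28
f 28 29 30
f 28 30 12
f 29 9 31
f 29 31 30
f 30 31 32
f 30 32 12
f 31 9 33
f 31 33 32
f 32 33 34
f 32 34 12
f 33 9 35
f 33 35 34
f 34 35 36
f 34 36 12
f 35 9 37
f 35 37 36
f 36 37 38
f 36 38 12
f 37 9 10
f 37 10 38
f 38 10 11
f 38 11 12
f 39 76 55
f 76 50 79
f 55 79 44
f 76 79 55
f 39 55 51
f 55 44 56
f 51 56 40
f 55 56 51
f 39 51 60
f 51 40 61
f 60 61 46
f 51 61 60
f 39 60 72
f 60 46 75
f 72 75 49
f 60 75 72
f 39 72 76
f 72 49 80
f 76 80 50
f 72 80 76
f 40 56 67
f 56 44 70
f 67 70 48
f 56 70 67
f 44 79 57
f 79 50 78
f 57 78 43
f 79 78 57
f 50 80 77
f 80 49 73
f 77 73 41
f 80 73 77
f 49 75 74
f 75 46 62
f 74 62 45
f 75 62 74
f 46 61 66
f 61 40 63
f 66 63 47
f 61 63 66
f 42 68 54
f 68 48 69
f 54 69 43
f 68 69 54
f 42 54 52
f 54 43 53
f 52 53 41
f 54 53 52
f 42 52 59
f 52 41 58
f 59 58 45
f 52 58 59
f 42 59 64
f 59 45 65
f 64 65 47
f 59 65 64
f 42 64 68
f 64 47 71
f 68 71 48
f 64 71 68
f 43 69 57
f 69 48 70
f 57 70 44
f 69 70 57
f 41 53 77
f 53 43 78
f 77 78 50
f 53 78 77
f 45 58 74
f 58 41 73
f 74 73 49
f 58 73 74
f 47 65 66
f 65 45 62
f 66 62 46
f 65 62 66
f 48 71 67
f 71 47 63
f 67 63 40
f 71 63 67
f 82 81 85
f 82 85 83
f 83 85 86
f 83 86 84
f 85 81 87
f 85 87 86
f 86 87 88
f 86 88 84
f 87 81 89
f 87 89 88
f 88 89 90
f 88 90 84
f 89 81 91
f 89 91 90
f 90 91 92
f 90 92 84
f 91 81 93
f 91 93 92
f 92 93 94
f 92 94 84
f 93 81 95
f 93 95 94
f 94 95 96
f 94 96 84
f 95 81 97
f 95 97 96
f 96 97 98
f 96 98 84
f 97 81 99
f 97 99 98
f 98 99 100
f 98 100 84
f 99 81 101
f 99 101 100
f 100 101 102
f 100 102 84
f 101 81 103
f 101 103 102
f 102 103 104
f 102 104 84
f 103 81 82
f 103 82 104
f 104 82 83
f 104 83 84
f 106 108 105
f 109 106 105
f 105 108 107
f 107 109 105
f 106 112 108
f 110 106 109
f 110 112 106
f 108 112 107
f 111 109 107
f 107 112 111
f 111 110 109
f 112 110 111



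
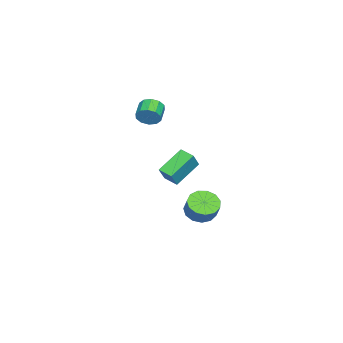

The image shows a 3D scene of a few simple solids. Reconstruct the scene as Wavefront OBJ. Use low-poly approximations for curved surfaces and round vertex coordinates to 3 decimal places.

v -3.122 -3.271 1.936
v -2.849 -3.651 2.522
v -3.845 -3.829 2.87
v -4.118 -3.449 2.284
v -2.886 -3.206 2.645
v -3.882 -3.384 2.993
v -3.013 -2.785 2.497
v -4.009 -2.963 2.845
v -3.182 -2.55 2.134
v -4.177 -2.728 2.483
v -3.328 -2.591 1.696
v -4.323 -2.769 2.045
v -3.395 -2.891 1.35
v -4.391 -3.069 1.698
v -3.358 -3.336 1.227
v -4.354 -3.514 1.575
v -3.231 -3.757 1.375
v -4.227 -3.935 1.723
v -3.063 -3.992 1.737
v -4.058 -4.17 2.086
v -2.917 -3.951 2.175
v -3.912 -4.129 2.524
v -2.19 -1.949 -2.192
v -3.648 -1.199 -1.193
v -1.844 -1.077 -2.342
v -3.302 -0.327 -1.343
v -1.538 -2.033 -1.177
v -2.996 -1.283 -0.178
v -1.192 -1.161 -1.327
v -2.65 -0.411 -0.328
v 3.396 2.226 -0.587
v 4.217 2.099 -0.906
v 4.625 2.446 0.009
v 3.804 2.574 0.327
v 4.09 2.568 -1.027
v 4.498 2.916 -0.113
v 3.742 2.929 -1.009
v 4.15 3.277 -0.095
v 3.284 3.067 -0.857
v 3.693 3.415 0.057
v 2.862 2.938 -0.619
v 3.271 3.285 0.295
v 2.609 2.583 -0.371
v 3.018 2.93 0.543
v 2.606 2.114 -0.192
v 3.015 2.462 0.722
v 2.854 1.682 -0.138
v 3.262 2.029 0.776
v 3.273 1.422 -0.227
v 3.682 1.769 0.688
v 3.732 1.417 -0.43
v 4.14 1.765 0.484
v 4.084 1.67 -0.683
v 4.492 2.017 0.231
f 2 1 5
f 2 5 3
f 3 5 6
f 3 6 4
f 5 1 7
f 5 7 6
f 6 7 8
f 6 8 4
f 7 1 9
f 7 9 8
f 8 9 10
f 8 10 4
f 9 1 11
f 9 11 10
f 10 11 12
f 10 12 4
f 11 1 13
f 11 13 12
f 12 13 14
f 12 14 4
f 13 1 15
f 13 15 14
f 14 15 16
f 14 16 4
f 15 1 17
f 15 17 16
f 16 17 18
f 16 18 4
f 17 1 19
f 17 19 18
f 18 19 20
f 18 20 4
f 19 1 21
f 19 21 20
f 20 21 22
f 20 22 4
f 21 1 2
f 21 2 22
f 22 2 3
f 22 3 4
f 24 26 23
f 27 24 23
f 23 26 25
f 25 27 23
f 24 30 26
f 28 24 27
f 28 30 24
f 26 30 25
f 29 27 25
f 25 30 29
f 29 28 27
f 30 28 29
f 32 31 35
f 32 35 33
f 33 35 36
f 33 36 34
f 35 31 37
f 35 37 36
f 36 37 38
f 36 38 34
f 37 31 39
f 37 39 38
f 38 39 40
f 38 40 34
f 39 31 41
f 39 41 40
f 40 41 42
f 40 42 34
f 41 31 43
f 41 43 42
f 42 43 44
f 42 44 34
f 43 31 45
f 43 45 44
f 44 45 46
f 44 46 34
f 45 31 47
f 45 47 46
f 46 47 48
f 46 48 34
f 47 31 49
f 47 49 48
f 48 49 50
f 48 50 34
f 49 31 51
f 49 51 50
f 50 51 52
f 50 52 34
f 51 31 53
f 51 53 52
f 52 53 54
f 52 54 34
f 53 31 32
f 53 32 54
f 54 32 33
f 54 33 34



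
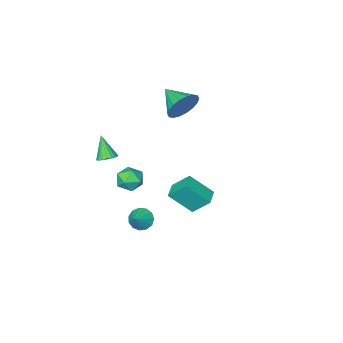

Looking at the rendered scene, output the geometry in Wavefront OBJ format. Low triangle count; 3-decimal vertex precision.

v -1.54 2.803 -0.758
v -0.688 2.077 0.286
v -0.931 3.373 -0.858
v -0.079 2.647 0.185
v -1.041 2.113 -1.645
v -0.189 1.387 -0.602
v -0.432 2.683 -1.746
v 0.42 1.957 -0.702
v 0.622 -0.009 -3.611
v 1.062 -0.048 -4.074
v 1.318 0.449 -2.989
v 0.895 0.268 -4.12
v 0.641 0.496 -4.004
v 0.381 0.564 -3.763
v 0.198 0.45 -3.474
v 0.149 0.19 -3.229
v 0.251 -0.133 -3.105
v 0.47 -0.416 -3.142
v 0.738 -0.571 -3.328
v 0.969 -0.547 -3.604
v 1.09 -0.352 -3.882
v -3.875 -3.116 0.74
v -3.467 -2.814 1.543
v -3.765 -4.544 1.22
v -3.879 -2.814 1.64
v -4.289 -2.873 1.559
v -4.618 -2.98 1.316
v -4.8 -3.114 0.959
v -4.798 -3.249 0.558
v -4.614 -3.358 0.193
v -4.283 -3.418 -0.063
v -3.872 -3.419 -0.161
v -3.461 -3.36 -0.08
v -3.133 -3.253 0.163
v -2.951 -3.118 0.521
v -2.952 -2.984 0.922
v -3.137 -2.875 1.286
v 0.287 -3.463 -1.539
v 0.817 -3.567 -1.557
v 0.193 -4.157 -0.361
v 0.811 -3.373 -1.444
v 0.715 -3.195 -1.346
v 0.545 -3.063 -1.282
v 0.33 -3.001 -1.262
v 0.108 -3.018 -1.29
v -0.083 -3.112 -1.361
v -0.21 -3.267 -1.463
v -0.251 -3.455 -1.577
v -0.199 -3.645 -1.685
v -0.063 -3.804 -1.768
v 0.133 -3.903 -1.811
v 0.357 -3.926 -1.807
v 0.568 -3.87 -1.756
v 0.731 -3.742 -1.668
v -0.455 -1.517 -2.549
v -0.112 -1.16 -1.976
v 0.212 -2.52 -2.324
v 0.555 -2.163 -1.751
v -0.177 -2.351 -1.697
v -0.589 -1.732 -1.836
v 0.689 -1.948 -2.464
v 0.277 -1.329 -2.603
v 0.595 -1.427 -1.924
v 0.06 -1.676 -1.449
v 0.04 -2.004 -2.851
v -0.495 -2.253 -2.376
f 2 4 1
f 5 2 1
f 1 4 3
f 3 5 1
f 2 8 4
f 6 2 5
f 6 8 2
f 4 8 3
f 7 5 3
f 3 8 7
f 7 6 5
f 8 6 7
f 10 9 12
f 10 12 11
f 12 9 13
f 12 13 11
f 13 9 14
f 13 14 11
f 14 9 15
f 14 15 11
f 15 9 16
f 15 16 11
f 16 9 17
f 16 17 11
f 17 9 18
f 17 18 11
f 18 9 19
f 18 19 11
f 19 9 20
f 19 20 11
f 20 9 21
f 20 21 11
f 21 9 10
f 21 10 11
f 23 22 25
f 23 25 24
f 25 22 26
f 25 26 24
f 26 22 27
f 26 27 24
f 27 22 28
f 27 28 24
f 28 22 29
f 28 29 24
f 29 22 30
f 29 30 24
f 30 22 31
f 30 31 24
f 31 22 32
f 31 32 24
f 32 22 33
f 32 33 24
f 33 22 34
f 33 34 24
f 34 22 35
f 34 35 24
f 35 22 36
f 35 36 24
f 36 22 37
f 36 37 24
f 37 22 23
f 37 23 24
f 39 38 41
f 39 41 40
f 41 38 42
f 41 42 40
f 42 38 43
f 42 43 40
f 43 38 44
f 43 44 40
f 44 38 45
f 44 45 40
f 45 38 46
f 45 46 40
f 46 38 47
f 46 47 40
f 47 38 48
f 47 48 40
f 48 38 49
f 48 49 40
f 49 38 50
f 49 50 40
f 50 38 51
f 50 51 40
f 51 38 52
f 51 52 40
f 52 38 53
f 52 53 40
f 53 38 54
f 53 54 40
f 54 38 39
f 54 39 40
f 55 66 60
f 55 60 56
f 55 56 62
f 55 62 65
f 55 65 66
f 56 60 64
f 60 66 59
f 66 65 57
f 65 62 61
f 62 56 63
f 58 64 59
f 58 59 57
f 58 57 61
f 58 61 63
f 58 63 64
f 59 64 60
f 57 59 66
f 61 57 65
f 63 61 62
f 64 63 56



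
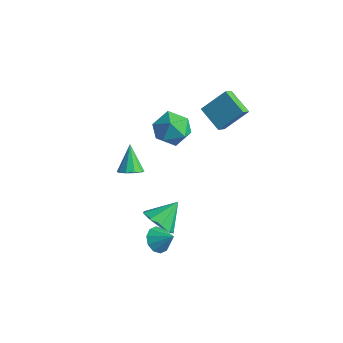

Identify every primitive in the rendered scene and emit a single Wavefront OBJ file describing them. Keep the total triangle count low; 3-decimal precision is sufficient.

v -2.091 1.907 0.957
v -1.314 2.775 1.128
v -0.686 0.625 1.072
v 0.091 1.493 1.243
v -0.701 1.24 2.076
v -1.57 2.032 2.005
v -0.43 1.368 0.195
v -1.299 2.16 0.124
v -0.287 2.442 0.657
v -0.455 2.362 1.82
v -1.545 1.038 0.38
v -1.713 0.958 1.543
v 0.033 -2.678 1.397
v 0.665 -2.539 1.662
v -0.673 -1.922 2.683
v 0.552 -2.209 1.407
v 0.241 -2.058 1.147
v -0.15 -2.144 0.983
v -0.471 -2.433 0.977
v -0.6 -2.816 1.131
v -0.487 -3.147 1.387
v -0.175 -3.298 1.647
v 0.216 -3.212 1.811
v 0.537 -2.922 1.817
v 2.632 -3.524 -2.019
v 3.141 -3.932 -2.482
v 3.508 -3.316 -1.241
v 3.153 -3.458 -2.623
v 2.966 -3.009 -2.533
v 2.651 -2.757 -2.246
v 2.33 -2.798 -1.873
v 2.123 -3.116 -1.555
v 2.111 -3.59 -1.415
v 2.298 -4.039 -1.505
v 2.613 -4.291 -1.792
v 2.934 -4.25 -2.165
v 1.159 -1.877 -2.945
v 2.051 -1.681 -3.442
v 1.441 -0.603 -1.935
v 1.518 -1.321 -3.747
v 0.817 -1.222 -3.676
v 0.276 -1.429 -3.263
v 0.148 -1.846 -2.701
v 0.493 -2.278 -2.253
v 1.15 -2.522 -2.129
v 1.811 -2.464 -2.386
v 2.166 -2.132 -2.905
v 1.437 3.102 1.584
v 1.541 2.464 2.071
v 0.008 3.377 2.248
v 0.112 2.739 2.736
v 2.208 4.161 2.804
v 2.312 3.523 3.292
v 0.779 4.436 3.469
v 0.883 3.798 3.956
f 1 12 6
f 1 6 2
f 1 2 8
f 1 8 11
f 1 11 12
f 2 6 10
f 6 12 5
f 12 11 3
f 11 8 7
f 8 2 9
f 4 10 5
f 4 5 3
f 4 3 7
f 4 7 9
f 4 9 10
f 5 10 6
f 3 5 12
f 7 3 11
f 9 7 8
f 10 9 2
f 14 13 16
f 14 16 15
f 16 13 17
f 16 17 15
f 17 13 18
f 17 18 15
f 18 13 19
f 18 19 15
f 19 13 20
f 19 20 15
f 20 13 21
f 20 21 15
f 21 13 22
f 21 22 15
f 22 13 23
f 22 23 15
f 23 13 24
f 23 24 15
f 24 13 14
f 24 14 15
f 26 25 28
f 26 28 27
f 28 25 29
f 28 29 27
f 29 25 30
f 29 30 27
f 30 25 31
f 30 31 27
f 31 25 32
f 31 32 27
f 32 25 33
f 32 33 27
f 33 25 34
f 33 34 27
f 34 25 35
f 34 35 27
f 35 25 36
f 35 36 27
f 36 25 26
f 36 26 27
f 38 37 40
f 38 40 39
f 40 37 41
f 40 41 39
f 41 37 42
f 41 42 39
f 42 37 43
f 42 43 39
f 43 37 44
f 43 44 39
f 44 37 45
f 44 45 39
f 45 37 46
f 45 46 39
f 46 37 47
f 46 47 39
f 47 37 38
f 47 38 39
f 49 51 48
f 52 49 48
f 48 51 50
f 50 52 48
f 49 55 51
f 53 49 52
f 53 55 49
f 51 55 50
f 54 52 50
f 50 55 54
f 54 53 52
f 55 53 54



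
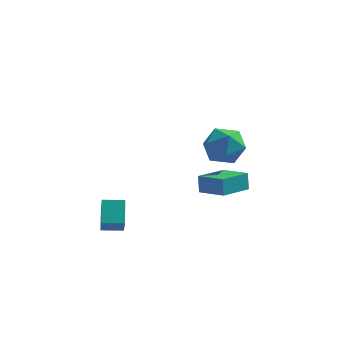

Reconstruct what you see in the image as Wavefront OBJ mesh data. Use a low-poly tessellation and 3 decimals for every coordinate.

v 1.035 2.455 -3.074
v 0.916 2.828 -2.078
v 2.14 4.067 -3.545
v 2.02 4.44 -2.55
v 2.46 1.62 -2.59
v 2.34 1.993 -1.595
v 3.564 3.232 -3.062
v 3.445 3.605 -2.066
v -3.687 -0.381 -4.674
v -3.447 -1.214 -3.475
v -3.914 0.857 -3.768
v -3.674 0.023 -2.569
v -2.506 -0.123 -4.731
v -2.266 -0.957 -3.532
v -2.733 1.114 -3.825
v -2.493 0.281 -2.626
v 2.571 0.322 2.843
v 3.444 -0.119 3.588
v 2.196 -1.521 2.192
v 3.069 -1.962 2.937
v 2.029 -1.507 3.41
v 2.261 -0.368 3.813
v 3.379 -1.272 1.967
v 3.611 -0.133 2.37
v 3.944 -1.105 3.047
v 3.109 -1.25 3.939
v 2.531 -0.39 1.841
v 1.696 -0.535 2.733
f 2 4 1
f 5 2 1
f 1 4 3
f 3 5 1
f 2 8 4
f 6 2 5
f 6 8 2
f 4 8 3
f 7 5 3
f 3 8 7
f 7 6 5
f 8 6 7
f 10 12 9
f 13 10 9
f 9 12 11
f 11 13 9
f 10 16 12
f 14 10 13
f 14 16 10
f 12 16 11
f 15 13 11
f 11 16 15
f 15 14 13
f 16 14 15
f 17 28 22
f 17 22 18
f 17 18 24
f 17 24 27
f 17 27 28
f 18 22 26
f 22 28 21
f 28 27 19
f 27 24 23
f 24 18 25
f 20 26 21
f 20 21 19
f 20 19 23
f 20 23 25
f 20 25 26
f 21 26 22
f 19 21 28
f 23 19 27
f 25 23 24
f 26 25 18



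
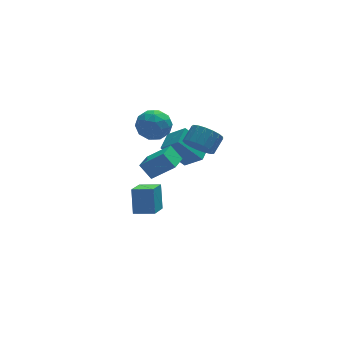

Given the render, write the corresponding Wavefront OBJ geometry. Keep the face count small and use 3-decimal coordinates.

v -1.251 2.546 3.349
v -0.227 3.001 3.109
v -0.473 1.479 4.651
v 0.551 1.934 4.411
v -0.256 2.574 4.913
v -0.737 3.233 4.109
v 0.037 1.247 3.651
v -0.444 1.906 2.847
v 0.569 2.198 3.296
v 0.388 3.018 4.076
v -1.088 1.462 3.684
v -1.269 2.282 4.464
v -0.808 2.867 3.115
v 0.108 1.613 4.645
v -0.367 1.989 4.941
v 0.235 2.257 4.8
v -1.108 3.003 3.702
v -0.506 3.271 3.561
v -0.523 3.02 4.622
v -0.194 1.209 4.199
v 0.408 1.477 4.058
v -0.935 2.223 2.96
v -0.333 2.491 2.819
v -0.177 1.46 3.138
v 0.262 2.662 3.083
v 0.72 2.036 3.849
v 0.418 1.632 3.402
v 0.135 2.019 2.929
v 0.156 3.144 3.542
v 0.614 2.518 4.307
v 0.139 2.894 4.602
v -0.144 3.281 4.129
v 0.624 2.673 3.652
v -1.314 1.962 3.453
v -0.856 1.336 4.218
v -0.556 1.199 3.631
v -0.839 1.586 3.158
v -1.42 2.444 3.911
v -0.962 1.818 4.677
v -0.835 2.461 4.831
v -1.118 2.848 4.358
v -1.324 1.807 4.108
v -0.403 1.921 -3.867
v -0.267 2.746 -2.295
v -1.596 2.517 -4.076
v -1.46 3.342 -2.505
v 0.46 3.358 -4.695
v 0.596 4.183 -3.124
v -0.733 3.954 -4.905
v -0.597 4.779 -3.333
v 0.519 3.937 0.426
v 1.367 3.052 1.438
v 1.253 5.02 0.757
v 2.102 4.135 1.769
v 1.878 3.485 -1.109
v 2.727 2.6 -0.097
v 2.613 4.568 -0.778
v 3.461 3.683 0.234
v 1.649 -0.086 3.191
v 2.11 0.271 2.367
v 2.853 0.923 3.065
v 2.391 0.566 3.889
v 1.755 0.589 2.447
v 2.498 1.241 3.145
v 1.375 0.753 2.699
v 2.118 1.404 3.397
v 1.059 0.724 3.063
v 1.802 1.376 3.761
v 0.877 0.509 3.456
v 1.62 1.161 4.154
v 0.872 0.159 3.789
v 1.615 0.811 4.487
v 1.045 -0.248 3.985
v 1.788 0.404 4.683
v 1.356 -0.618 3.998
v 2.099 0.034 4.697
v 1.735 -0.865 3.827
v 2.477 -0.214 4.525
v 2.093 -0.935 3.511
v 2.836 -0.283 4.209
v 2.35 -0.81 3.121
v 3.093 -0.158 3.819
v 2.446 -0.519 2.747
v 3.189 0.133 3.445
v 2.359 -0.129 2.474
v 3.102 0.523 3.173
v -0.981 0.544 0.48
v -1.536 1.112 1.367
v -0.201 1.746 0.198
v -0.756 2.314 1.085
v 0.296 -0.014 1.635
v -0.259 0.554 2.522
v 1.076 1.188 1.353
v 0.521 1.756 2.24
f 1 38 17
f 38 12 41
f 17 41 6
f 38 41 17
f 1 17 13
f 17 6 18
f 13 18 2
f 17 18 13
f 1 13 22
f 13 2 23
f 22 23 8
f 13 23 22
f 1 22 34
f 22 8 37
f 34 37 11
f 22 37 34
f 1 34 38
f 34 11 42
f 38 42 12
f 34 42 38
f 2 18 29
f 18 6 32
f 29 32 10
f 18 32 29
f 6 41 19
f 41 12 40
f 19 40 5
f 41 40 19
f 12 42 39
f 42 11 35
f 39 35 3
f 42 35 39
f 11 37 36
f 37 8 24
f 36 24 7
f 37 24 36
f 8 23 28
f 23 2 25
f 28 25 9
f 23 25 28
f 4 30 16
f 30 10 31
f 16 31 5
f 30 31 16
f 4 16 14
f 16 5 15
f 14 15 3
f 16 15 14
f 4 14 21
f 14 3 20
f 21 20 7
f 14 20 21
f 4 21 26
f 21 7 27
f 26 27 9
f 21 27 26
f 4 26 30
f 26 9 33
f 30 33 10
f 26 33 30
f 5 31 19
f 31 10 32
f 19 32 6
f 31 32 19
f 3 15 39
f 15 5 40
f 39 40 12
f 15 40 39
f 7 20 36
f 20 3 35
f 36 35 11
f 20 35 36
f 9 27 28
f 27 7 24
f 28 24 8
f 27 24 28
f 10 33 29
f 33 9 25
f 29 25 2
f 33 25 29
f 44 46 43
f 47 44 43
f 43 46 45
f 45 47 43
f 44 50 46
f 48 44 47
f 48 50 44
f 46 50 45
f 49 47 45
f 45 50 49
f 49 48 47
f 50 48 49
f 52 54 51
f 55 52 51
f 51 54 53
f 53 55 51
f 52 58 54
f 56 52 55
f 56 58 52
f 54 58 53
f 57 55 53
f 53 58 57
f 57 56 55
f 58 56 57
f 60 59 63
f 60 63 61
f 61 63 64
f 61 64 62
f 63 59 65
f 63 65 64
f 64 65 66
f 64 66 62
f 65 59 67
f 65 67 66
f 66 67 68
f 66 68 62
f 67 59 69
f 67 69 68
f 68 69 70
f 68 70 62
f 69 59 71
f 69 71 70
f 70 71 72
f 70 72 62
f 71 59 73
f 71 73 72
f 72 73 74
f 72 74 62
f 73 59 75
f 73 75 74
f 74 75 76
f 74 76 62
f 75 59 77
f 75 77 76
f 76 77 78
f 76 78 62
f 77 59 79
f 77 79 78
f 78 79 80
f 78 80 62
f 79 59 81
f 79 81 80
f 80 81 82
f 80 82 62
f 81 59 83
f 81 83 82
f 82 83 84
f 82 84 62
f 83 59 85
f 83 85 84
f 84 85 86
f 84 86 62
f 85 59 60
f 85 60 86
f 86 60 61
f 86 61 62
f 88 90 87
f 91 88 87
f 87 90 89
f 89 91 87
f 88 94 90
f 92 88 91
f 92 94 88
f 90 94 89
f 93 91 89
f 89 94 93
f 93 92 91
f 94 92 93



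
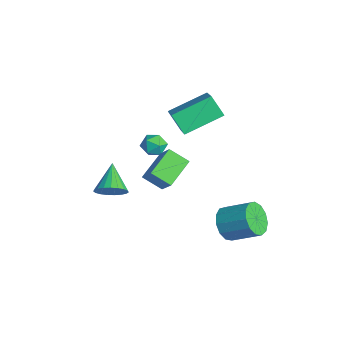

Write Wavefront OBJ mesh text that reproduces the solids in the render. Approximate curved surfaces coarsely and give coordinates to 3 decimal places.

v -1.521 1.366 1.822
v -1.543 3.4 2.605
v -2.944 1.724 0.851
v -2.966 3.759 1.634
v -0.774 1.741 0.866
v -0.796 3.776 1.649
v -2.197 2.1 -0.105
v -2.219 4.134 0.678
v -2.128 -1.545 -3.648
v -1.605 -1.352 -2.993
v -3.452 -0.995 -2.752
v -1.605 -1.047 -3.181
v -1.696 -0.829 -3.449
v -1.861 -0.734 -3.752
v -2.073 -0.78 -4.036
v -2.294 -0.958 -4.254
v -2.487 -1.237 -4.366
v -2.617 -1.57 -4.355
v -2.663 -1.899 -4.221
v -2.617 -2.166 -3.988
v -2.486 -2.326 -3.696
v -2.293 -2.351 -3.396
v -2.072 -2.237 -3.139
v -1.86 -2.003 -2.971
v -1.695 -1.69 -2.919
v -4.4 1.848 -2.431
v -3.989 1.75 -3.033
v -3.851 0.93 -1.907
v -3.44 0.832 -2.509
v -3.34 1.428 -2.088
v -3.679 1.995 -2.412
v -4.161 0.685 -2.528
v -4.5 1.252 -2.852
v -3.841 1.031 -3.093
v -3.334 1.49 -2.822
v -4.506 1.19 -2.118
v -3.999 1.649 -1.847
v -1.366 0.812 -3.596
v -2.031 0.025 -2.962
v -2.261 2.099 -2.938
v -2.926 1.312 -2.304
v -0.374 0.908 -2.436
v -1.039 0.121 -1.802
v -1.269 2.195 -1.778
v -1.934 1.408 -1.144
v 1.763 2.937 -4.233
v 2.57 2.537 -4.565
v 3.484 3.664 -3.699
v 2.677 4.063 -3.367
v 2.433 2.921 -4.92
v 3.347 4.048 -4.054
v 2.083 3.31 -5.057
v 2.998 4.437 -4.191
v 1.632 3.581 -4.933
v 2.546 4.708 -4.067
v 1.222 3.647 -4.586
v 2.136 4.774 -3.72
v 0.984 3.487 -4.127
v 1.898 4.614 -3.261
v 0.993 3.153 -3.702
v 1.907 4.28 -2.836
v 1.247 2.75 -3.445
v 2.161 3.877 -2.579
v 1.664 2.406 -3.439
v 2.579 3.533 -2.573
v 2.113 2.231 -3.685
v 3.027 3.358 -2.818
v 2.451 2.279 -4.104
v 3.365 3.406 -3.238
f 2 4 1
f 5 2 1
f 1 4 3
f 3 5 1
f 2 8 4
f 6 2 5
f 6 8 2
f 4 8 3
f 7 5 3
f 3 8 7
f 7 6 5
f 8 6 7
f 10 9 12
f 10 12 11
f 12 9 13
f 12 13 11
f 13 9 14
f 13 14 11
f 14 9 15
f 14 15 11
f 15 9 16
f 15 16 11
f 16 9 17
f 16 17 11
f 17 9 18
f 17 18 11
f 18 9 19
f 18 19 11
f 19 9 20
f 19 20 11
f 20 9 21
f 20 21 11
f 21 9 22
f 21 22 11
f 22 9 23
f 22 23 11
f 23 9 24
f 23 24 11
f 24 9 25
f 24 25 11
f 25 9 10
f 25 10 11
f 26 37 31
f 26 31 27
f 26 27 33
f 26 33 36
f 26 36 37
f 27 31 35
f 31 37 30
f 37 36 28
f 36 33 32
f 33 27 34
f 29 35 30
f 29 30 28
f 29 28 32
f 29 32 34
f 29 34 35
f 30 35 31
f 28 30 37
f 32 28 36
f 34 32 33
f 35 34 27
f 39 41 38
f 42 39 38
f 38 41 40
f 40 42 38
f 39 45 41
f 43 39 42
f 43 45 39
f 41 45 40
f 44 42 40
f 40 45 44
f 44 43 42
f 45 43 44
f 47 46 50
f 47 50 48
f 48 50 51
f 48 51 49
f 50 46 52
f 50 52 51
f 51 52 53
f 51 53 49
f 52 46 54
f 52 54 53
f 53 54 55
f 53 55 49
f 54 46 56
f 54 56 55
f 55 56 57
f 55 57 49
f 56 46 58
f 56 58 57
f 57 58 59
f 57 59 49
f 58 46 60
f 58 60 59
f 59 60 61
f 59 61 49
f 60 46 62
f 60 62 61
f 61 62 63
f 61 63 49
f 62 46 64
f 62 64 63
f 63 64 65
f 63 65 49
f 64 46 66
f 64 66 65
f 65 66 67
f 65 67 49
f 66 46 68
f 66 68 67
f 67 68 69
f 67 69 49
f 68 46 47
f 68 47 69
f 69 47 48
f 69 48 49

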